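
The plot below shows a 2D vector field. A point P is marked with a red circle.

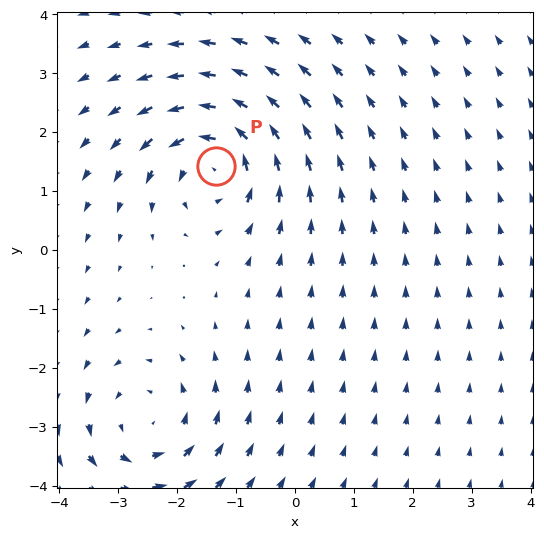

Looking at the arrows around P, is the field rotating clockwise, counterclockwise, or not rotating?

counterclockwise

Near P at (-1.3, 1.4) the arrows circulate counterclockwise. The curl (z-component) there is about +5; positive curl means counterclockwise rotation.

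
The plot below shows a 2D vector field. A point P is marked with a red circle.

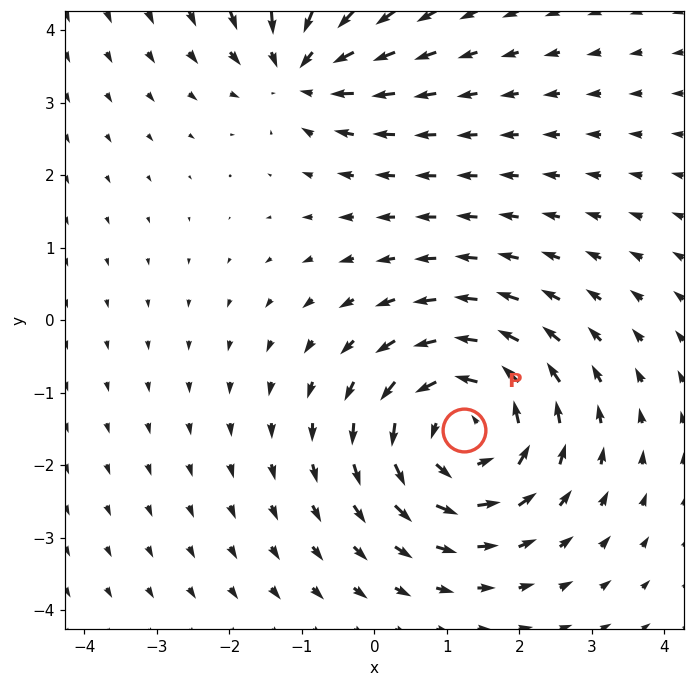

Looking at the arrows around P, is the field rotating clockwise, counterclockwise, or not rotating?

Near P at (1.2, -1.5) the arrows circulate counterclockwise. The curl (z-component) there is about +4; positive curl means counterclockwise rotation.

counterclockwise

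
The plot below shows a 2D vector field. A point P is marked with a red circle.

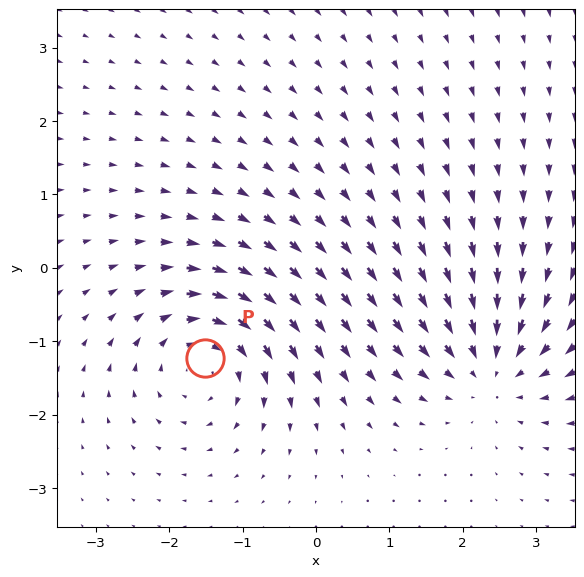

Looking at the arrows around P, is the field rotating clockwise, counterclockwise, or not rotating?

clockwise

Near P at (-1.5, -1.2) the arrows circulate clockwise. The curl (z-component) there is about -6; negative curl means clockwise rotation.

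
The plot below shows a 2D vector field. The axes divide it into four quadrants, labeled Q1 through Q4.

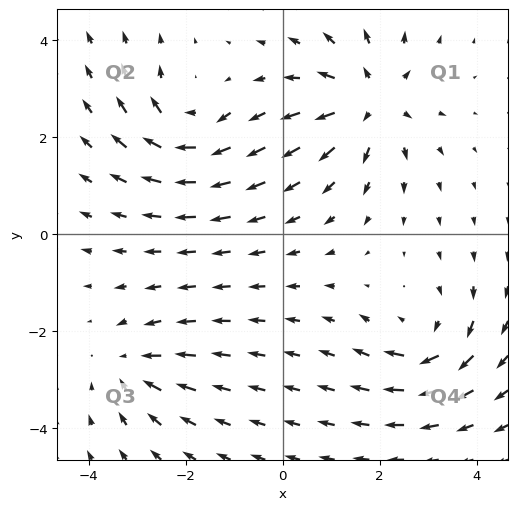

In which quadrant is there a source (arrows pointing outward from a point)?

Q1

The source sits at approximately (1.8, 2.7), which lies in quadrant Q1. The divergence there is about +5, positive as expected for a source.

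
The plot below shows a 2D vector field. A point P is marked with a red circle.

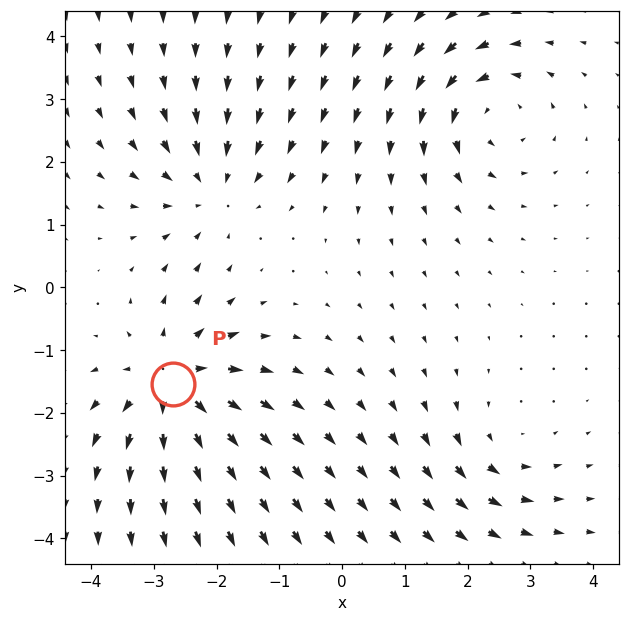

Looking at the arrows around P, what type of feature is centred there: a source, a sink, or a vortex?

At P (-2.7, -1.5) the arrows spread outward. Divergence about +6, curl ≈0 — positive divergence with near-zero curl is a source.

source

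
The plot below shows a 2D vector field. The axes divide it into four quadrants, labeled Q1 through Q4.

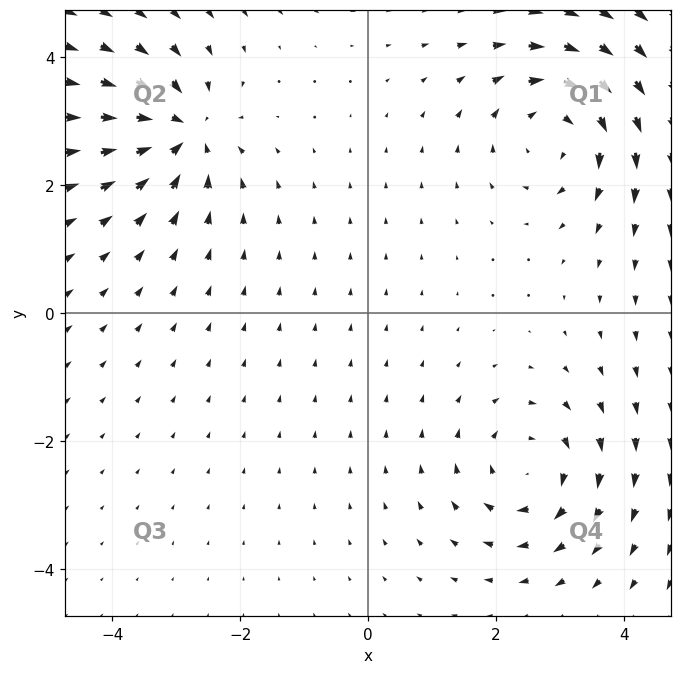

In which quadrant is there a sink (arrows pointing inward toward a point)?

The sink sits at approximately (-2.9, 2.8), which lies in quadrant Q2. The divergence there is about -4, negative as expected for a sink.

Q2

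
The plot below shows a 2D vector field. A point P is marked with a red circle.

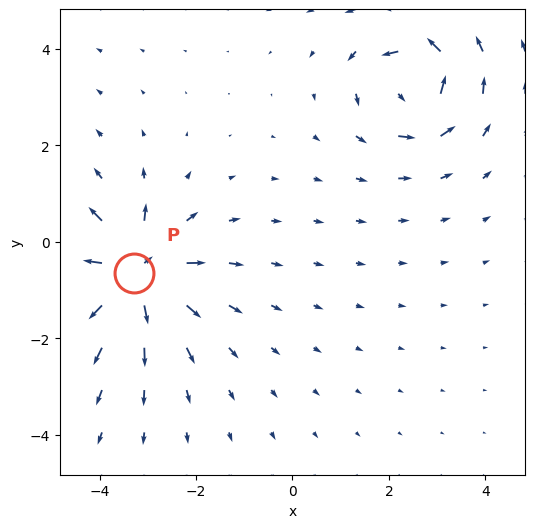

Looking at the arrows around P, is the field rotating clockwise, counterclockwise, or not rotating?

Near P at (-3.3, -0.6) the arrows show no circulation. The curl there is ≈0.

not rotating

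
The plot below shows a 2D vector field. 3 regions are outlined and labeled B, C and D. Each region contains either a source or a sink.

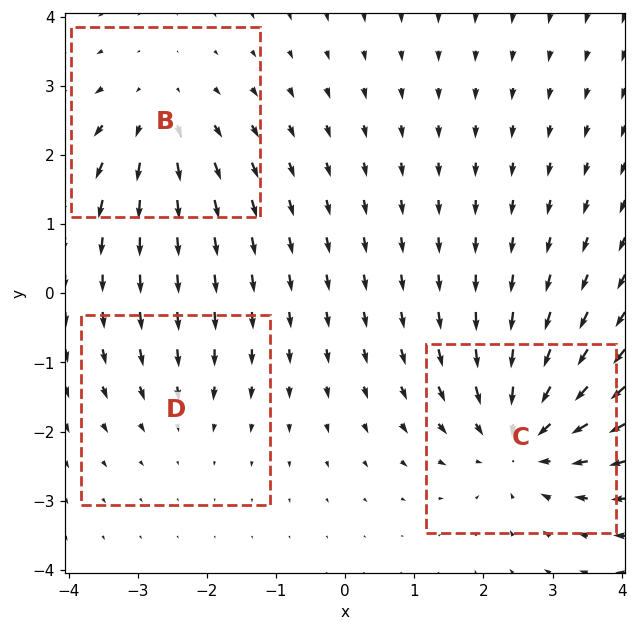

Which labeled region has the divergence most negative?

Divergence at each region's feature centre — B: about +3, C: about -4, D: about -2. Region C is most negative.

C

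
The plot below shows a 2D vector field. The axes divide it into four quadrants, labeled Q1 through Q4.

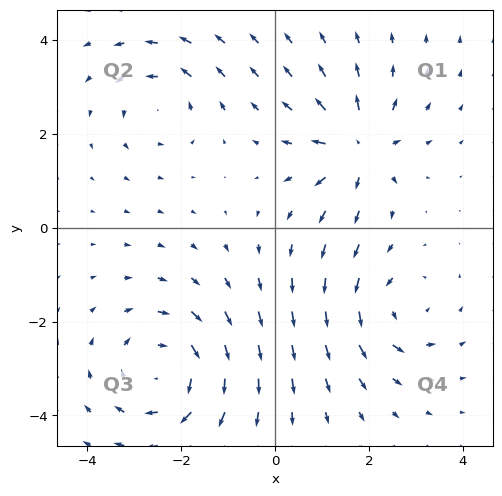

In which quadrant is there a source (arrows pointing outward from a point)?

Q1

The source sits at approximately (1.8, 1.7), which lies in quadrant Q1. The divergence there is about +5, positive as expected for a source.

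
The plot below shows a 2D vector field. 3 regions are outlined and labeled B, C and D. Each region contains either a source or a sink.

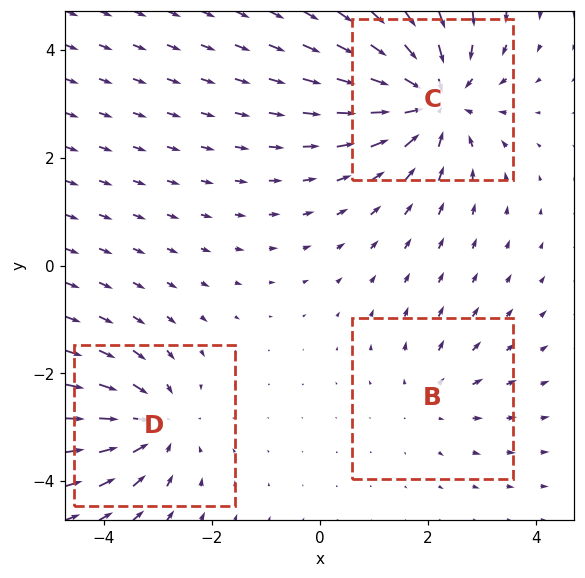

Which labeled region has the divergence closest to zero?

B

Divergence at each region's feature centre — B: about +2, C: about -5, D: about -3. Region B is closest to zero.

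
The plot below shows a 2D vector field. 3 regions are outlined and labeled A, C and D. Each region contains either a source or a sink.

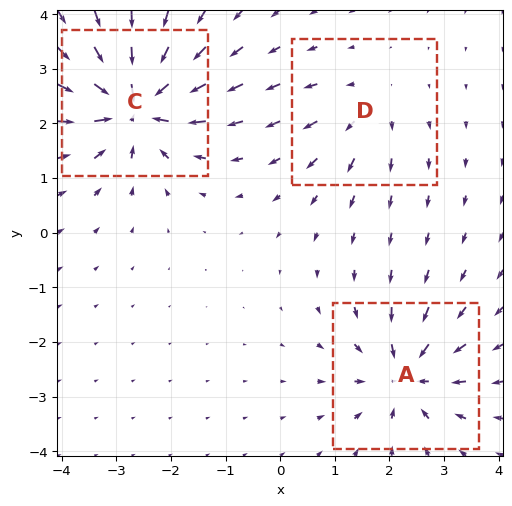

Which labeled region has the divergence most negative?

Divergence at each region's feature centre — A: about -4, C: about -6, D: about +2. Region C is most negative.

C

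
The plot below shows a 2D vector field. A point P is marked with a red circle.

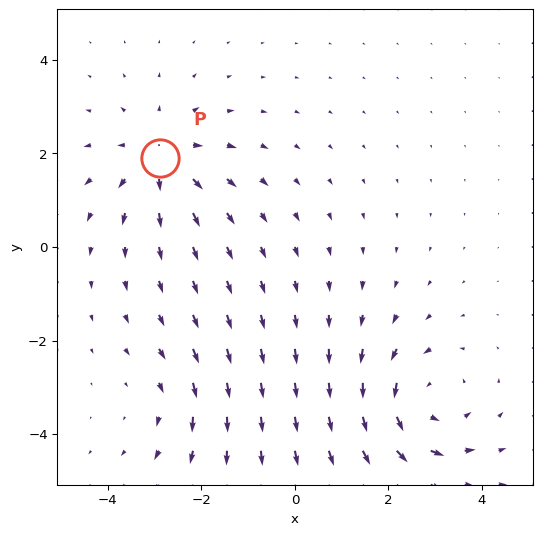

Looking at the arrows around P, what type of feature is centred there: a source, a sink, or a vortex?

At P (-2.9, 1.9) the arrows spread outward. Divergence about +4, curl ≈0 — positive divergence with near-zero curl is a source.

source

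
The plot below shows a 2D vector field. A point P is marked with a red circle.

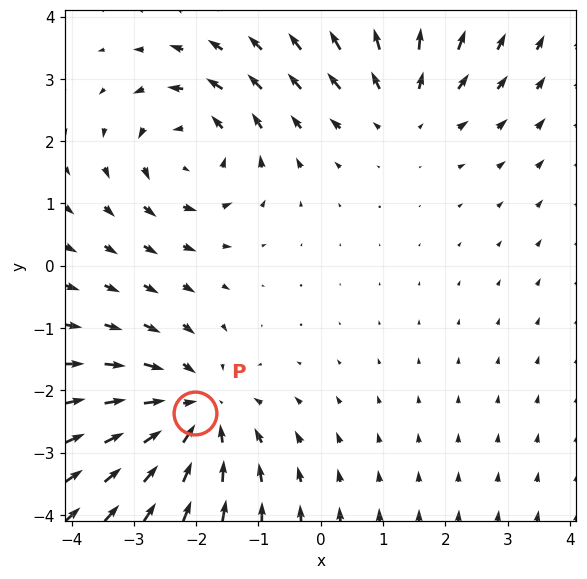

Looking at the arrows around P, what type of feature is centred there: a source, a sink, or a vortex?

sink

At P (-2.0, -2.4) the arrows converge inward. Divergence about -3, curl ≈0 — negative divergence with near-zero curl is a sink.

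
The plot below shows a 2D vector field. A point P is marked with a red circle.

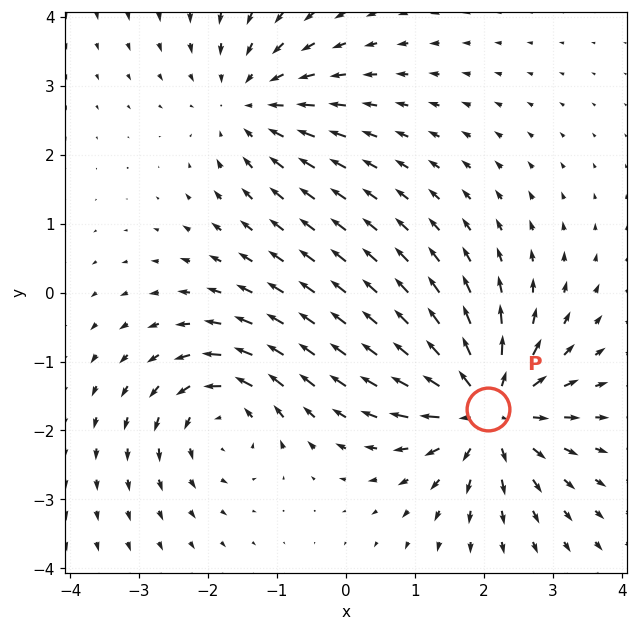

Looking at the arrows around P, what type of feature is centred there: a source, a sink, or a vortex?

At P (2.1, -1.7) the arrows spread outward. Divergence about +5, curl ≈0 — positive divergence with near-zero curl is a source.

source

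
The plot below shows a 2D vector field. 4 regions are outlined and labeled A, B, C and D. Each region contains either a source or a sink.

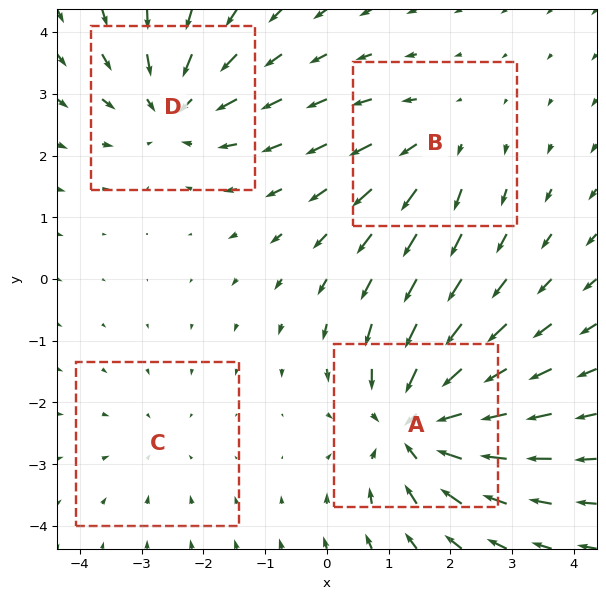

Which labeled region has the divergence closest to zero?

C

Divergence at each region's feature centre — A: about -7, B: about +3, C: about -2, D: about -5. Region C is closest to zero.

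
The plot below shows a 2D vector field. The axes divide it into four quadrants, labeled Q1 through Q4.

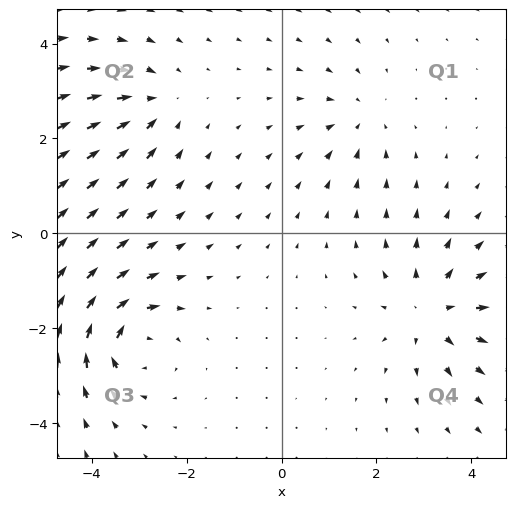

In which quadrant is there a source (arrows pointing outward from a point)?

Q4

The source sits at approximately (3.2, -1.6), which lies in quadrant Q4. The divergence there is about +5, positive as expected for a source.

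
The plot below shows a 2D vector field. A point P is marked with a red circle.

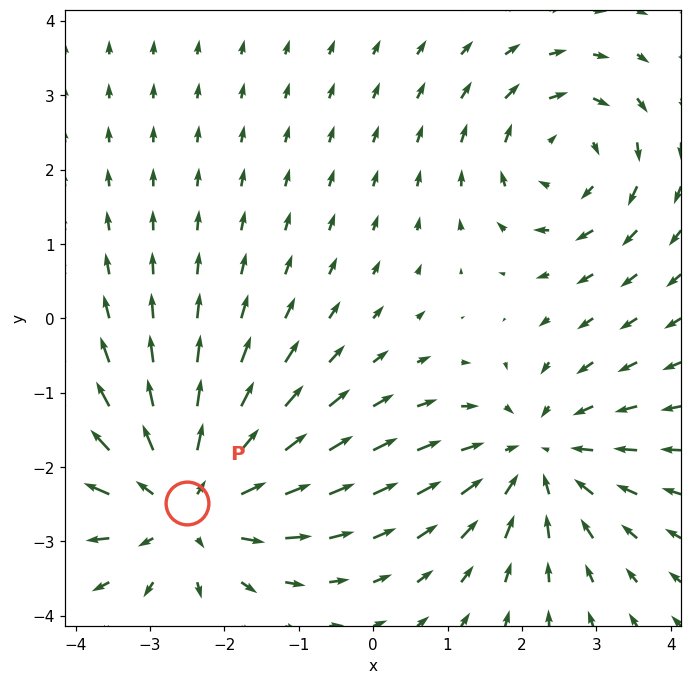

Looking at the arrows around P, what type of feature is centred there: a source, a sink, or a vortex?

source

At P (-2.5, -2.5) the arrows spread outward. Divergence about +4, curl ≈0 — positive divergence with near-zero curl is a source.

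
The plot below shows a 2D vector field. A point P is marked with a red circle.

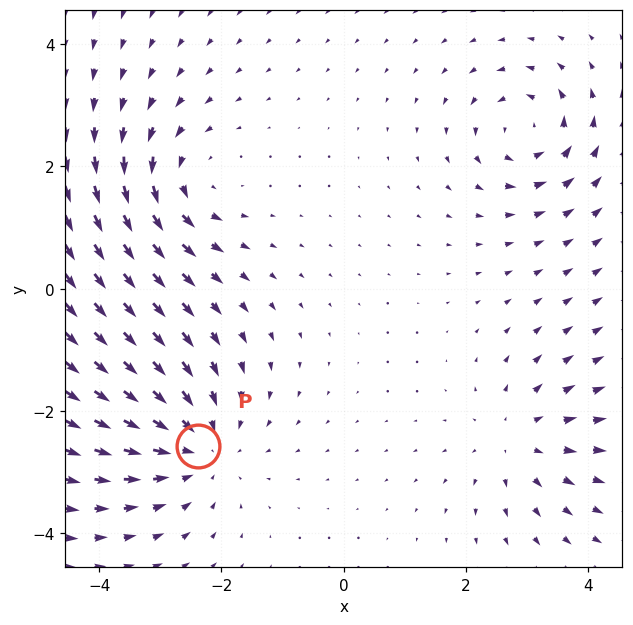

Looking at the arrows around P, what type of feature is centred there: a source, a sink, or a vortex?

sink

At P (-2.4, -2.6) the arrows converge inward. Divergence about -4, curl ≈0 — negative divergence with near-zero curl is a sink.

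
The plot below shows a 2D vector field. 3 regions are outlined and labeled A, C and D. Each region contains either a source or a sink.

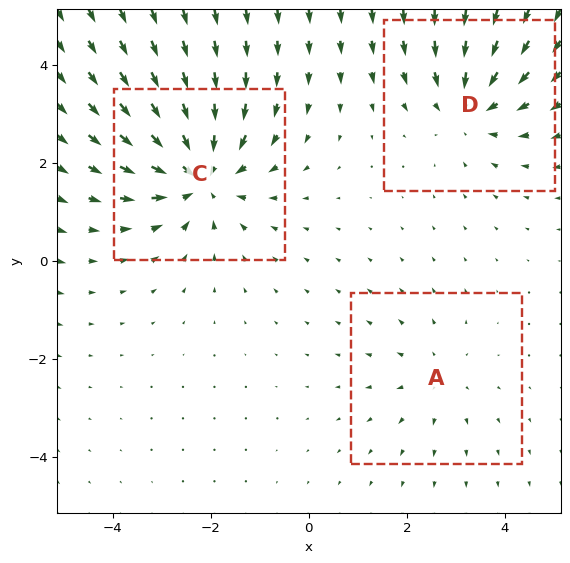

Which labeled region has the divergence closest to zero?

Divergence at each region's feature centre — A: about +2, C: about -5, D: about -3. Region A is closest to zero.

A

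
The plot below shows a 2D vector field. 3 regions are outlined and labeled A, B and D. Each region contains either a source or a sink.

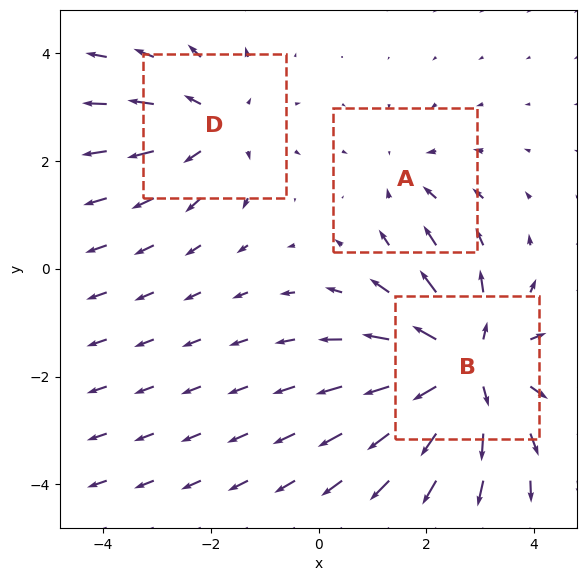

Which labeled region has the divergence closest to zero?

A

Divergence at each region's feature centre — A: about -2, B: about +5, D: about +3. Region A is closest to zero.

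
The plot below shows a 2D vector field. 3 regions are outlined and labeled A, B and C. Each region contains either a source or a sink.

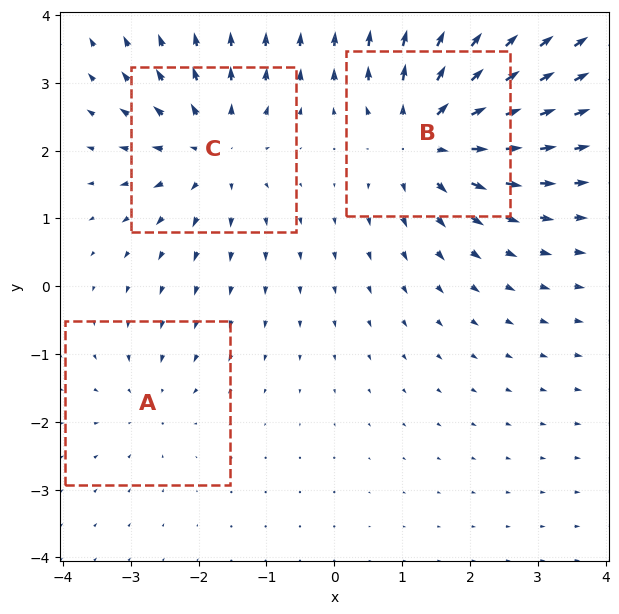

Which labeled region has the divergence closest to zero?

Divergence at each region's feature centre — A: about -2, B: about +5, C: about +4. Region A is closest to zero.

A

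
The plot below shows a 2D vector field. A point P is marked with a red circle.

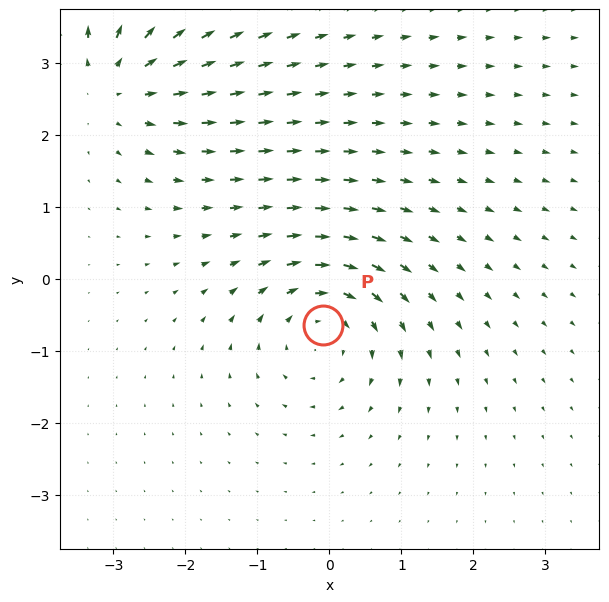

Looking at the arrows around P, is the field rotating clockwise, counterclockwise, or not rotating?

Near P at (-0.1, -0.6) the arrows circulate clockwise. The curl (z-component) there is about -4; negative curl means clockwise rotation.

clockwise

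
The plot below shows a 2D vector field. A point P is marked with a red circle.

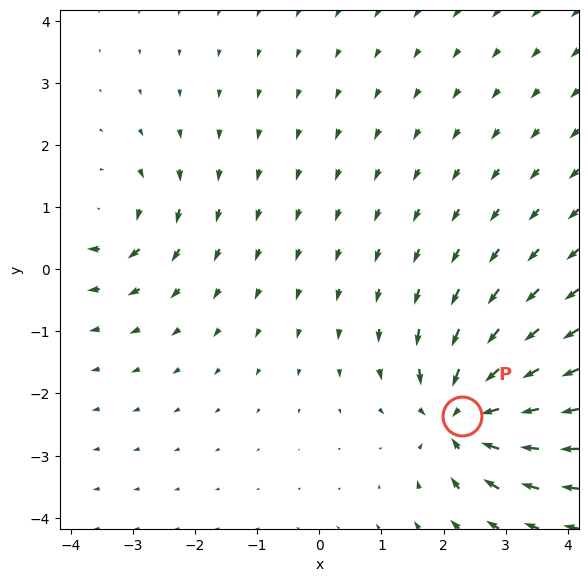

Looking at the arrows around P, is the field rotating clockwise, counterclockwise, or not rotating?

Near P at (2.3, -2.4) the arrows show no circulation. The curl there is ≈0.

not rotating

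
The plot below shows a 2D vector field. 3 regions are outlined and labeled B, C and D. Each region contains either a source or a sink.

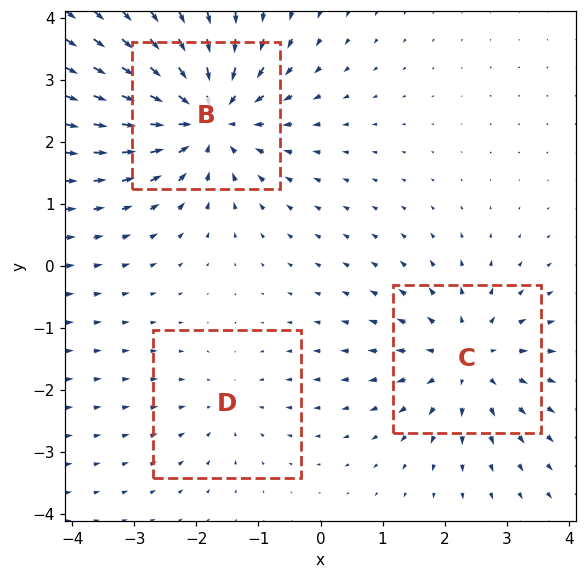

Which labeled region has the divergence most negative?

B

Divergence at each region's feature centre — B: about -5, C: about +3, D: about -2. Region B is most negative.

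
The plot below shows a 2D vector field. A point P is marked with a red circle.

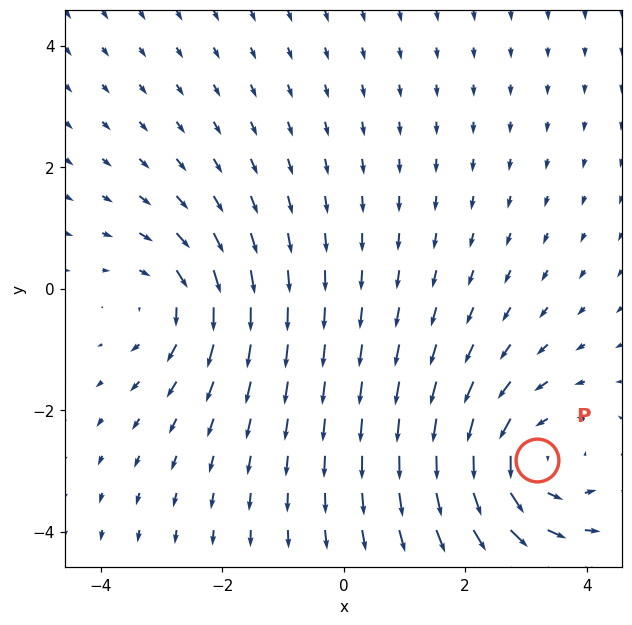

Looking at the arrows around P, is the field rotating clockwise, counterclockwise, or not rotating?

Near P at (3.2, -2.8) the arrows circulate counterclockwise. The curl (z-component) there is about +3; positive curl means counterclockwise rotation.

counterclockwise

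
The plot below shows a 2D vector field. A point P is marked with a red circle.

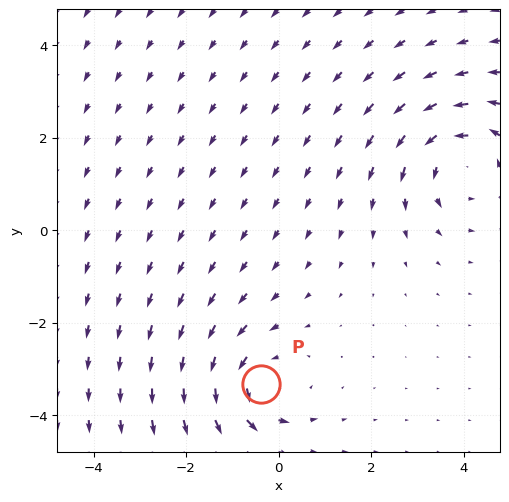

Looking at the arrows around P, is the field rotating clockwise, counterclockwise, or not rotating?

Near P at (-0.4, -3.3) the arrows circulate counterclockwise. The curl (z-component) there is about +2; positive curl means counterclockwise rotation.

counterclockwise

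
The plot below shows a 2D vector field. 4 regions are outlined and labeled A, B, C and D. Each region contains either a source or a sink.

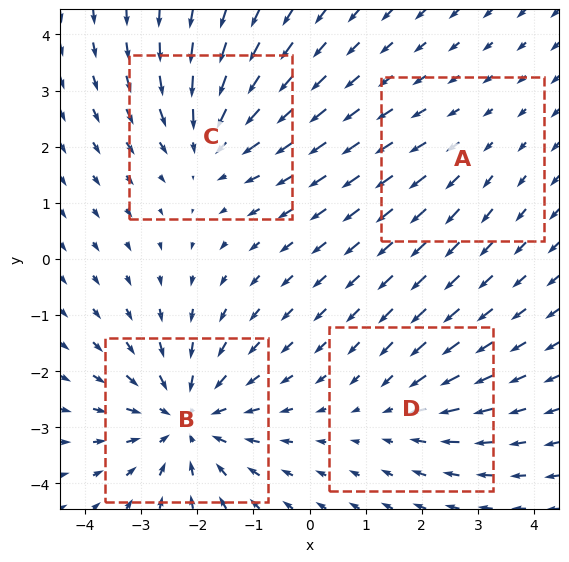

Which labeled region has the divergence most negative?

B

Divergence at each region's feature centre — A: about +2, B: about -6, C: about -4, D: about -3. Region B is most negative.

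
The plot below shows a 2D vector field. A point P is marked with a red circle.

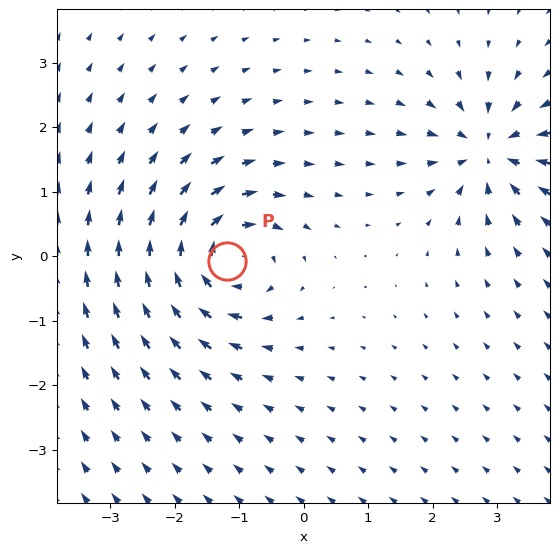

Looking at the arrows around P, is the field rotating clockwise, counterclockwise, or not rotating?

Near P at (-1.2, -0.1) the arrows circulate clockwise. The curl (z-component) there is about -7; negative curl means clockwise rotation.

clockwise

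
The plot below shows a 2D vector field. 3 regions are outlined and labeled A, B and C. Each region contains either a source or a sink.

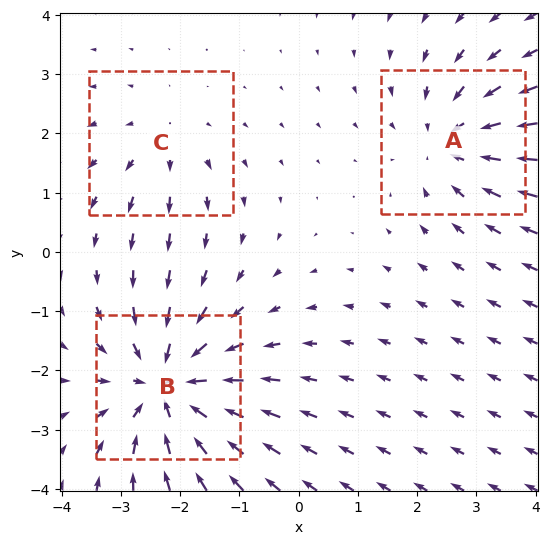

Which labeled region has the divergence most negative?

B

Divergence at each region's feature centre — A: about -3, B: about -5, C: about +2. Region B is most negative.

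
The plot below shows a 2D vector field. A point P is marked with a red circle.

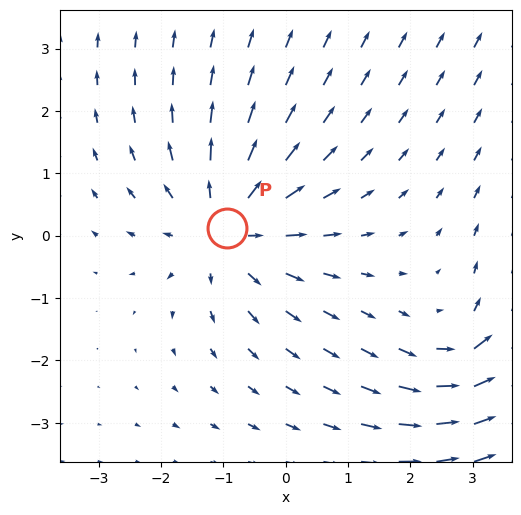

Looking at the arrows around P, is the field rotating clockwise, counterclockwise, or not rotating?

Near P at (-0.9, 0.1) the arrows show no circulation. The curl there is ≈0.

not rotating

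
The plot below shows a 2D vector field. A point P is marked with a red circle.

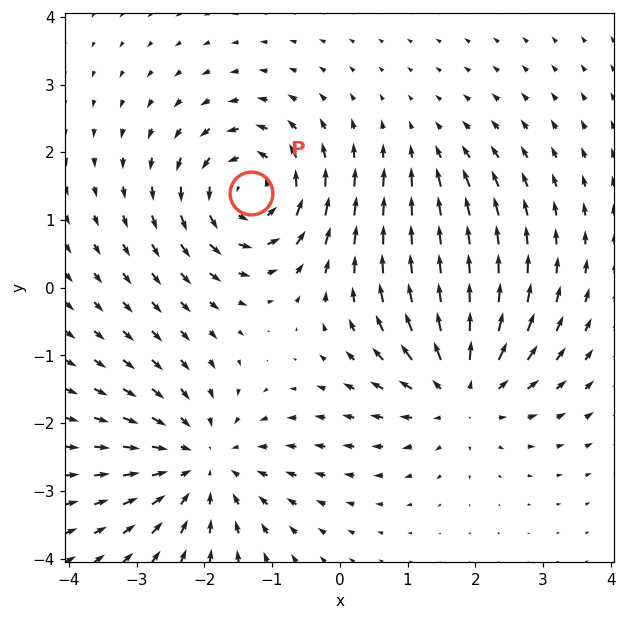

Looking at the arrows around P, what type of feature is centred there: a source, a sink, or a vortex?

At P (-1.3, 1.4) the arrows circulate counterclockwise. Divergence ≈0, curl about +6 — near-zero divergence with nonzero curl is a vortex.

vortex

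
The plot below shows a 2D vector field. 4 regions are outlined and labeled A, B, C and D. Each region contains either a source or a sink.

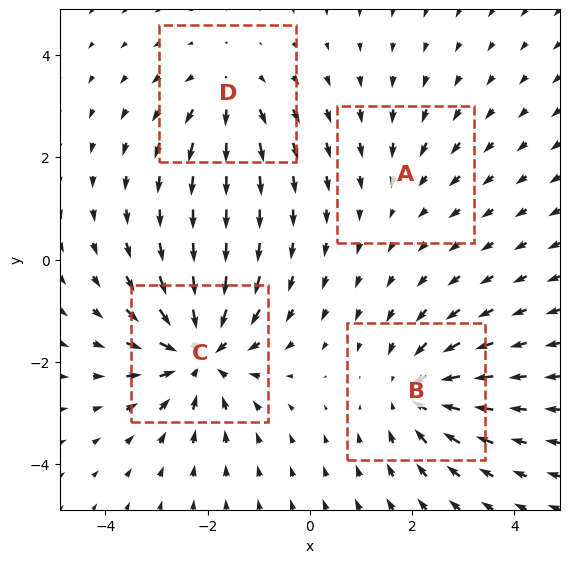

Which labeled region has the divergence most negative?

Divergence at each region's feature centre — A: about -2, B: about -5, C: about -6, D: about +3. Region C is most negative.

C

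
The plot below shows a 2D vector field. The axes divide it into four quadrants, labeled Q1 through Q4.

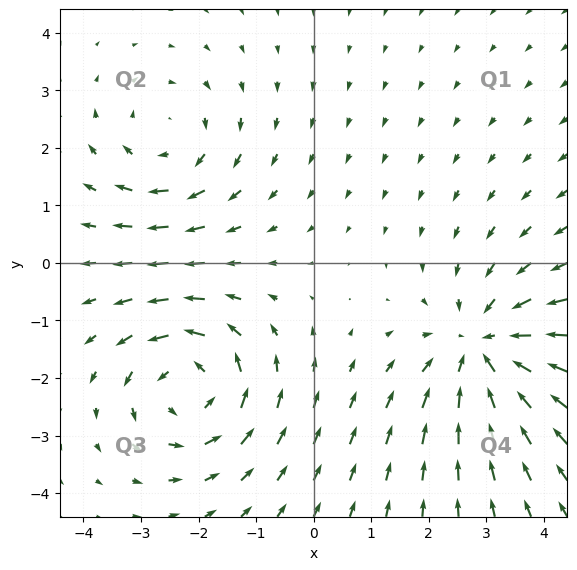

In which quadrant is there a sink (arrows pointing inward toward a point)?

Q4

The sink sits at approximately (3.0, -1.5), which lies in quadrant Q4. The divergence there is about -4, negative as expected for a sink.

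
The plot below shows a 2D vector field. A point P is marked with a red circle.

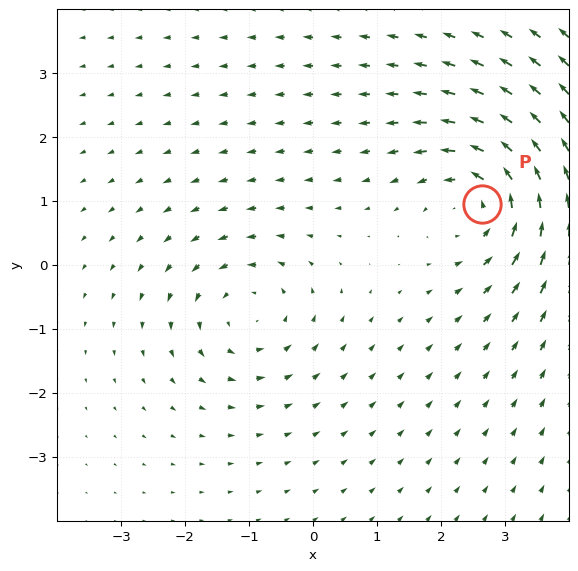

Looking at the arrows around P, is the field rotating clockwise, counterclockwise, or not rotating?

Near P at (2.6, 1.0) the arrows circulate counterclockwise. The curl (z-component) there is about +4; positive curl means counterclockwise rotation.

counterclockwise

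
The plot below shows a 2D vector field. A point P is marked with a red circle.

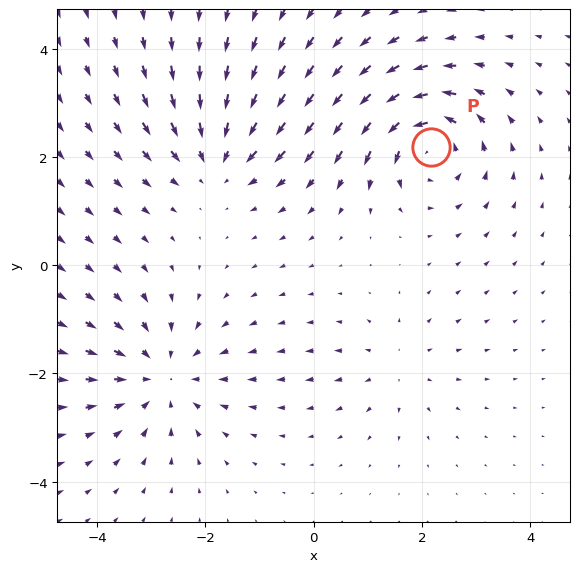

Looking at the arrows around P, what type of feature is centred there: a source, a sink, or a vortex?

At P (2.2, 2.2) the arrows circulate counterclockwise. Divergence ≈0, curl about +6 — near-zero divergence with nonzero curl is a vortex.

vortex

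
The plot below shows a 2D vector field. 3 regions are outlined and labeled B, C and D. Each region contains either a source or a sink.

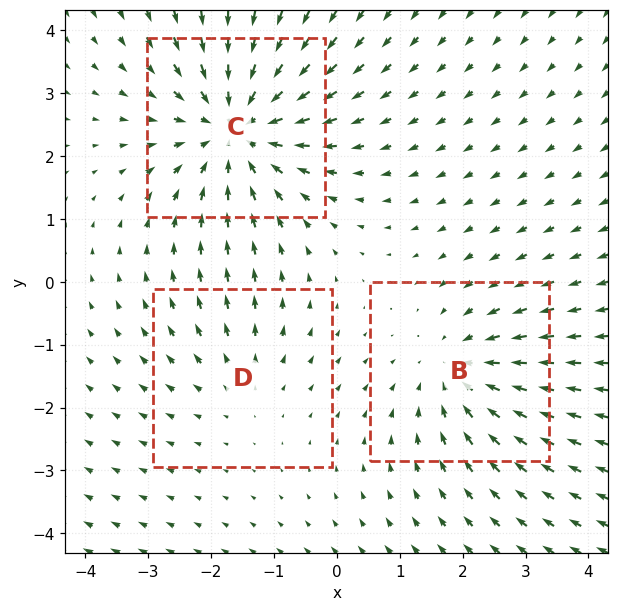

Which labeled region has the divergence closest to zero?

Divergence at each region's feature centre — B: about -3, C: about -4, D: about +2. Region D is closest to zero.

D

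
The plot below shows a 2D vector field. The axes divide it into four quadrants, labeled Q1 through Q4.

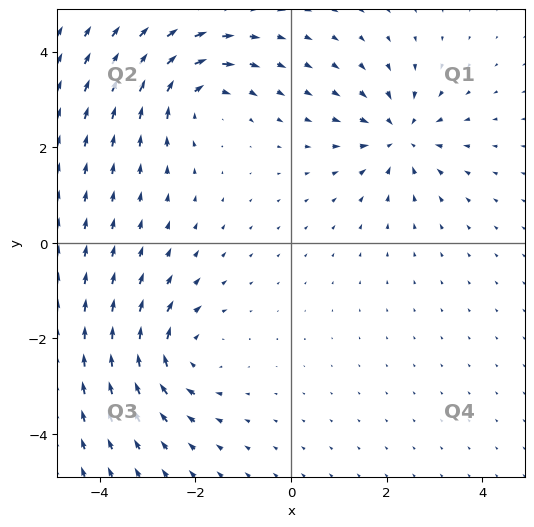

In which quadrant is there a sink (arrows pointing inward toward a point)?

The sink sits at approximately (2.3, 2.2), which lies in quadrant Q1. The divergence there is about -5, negative as expected for a sink.

Q1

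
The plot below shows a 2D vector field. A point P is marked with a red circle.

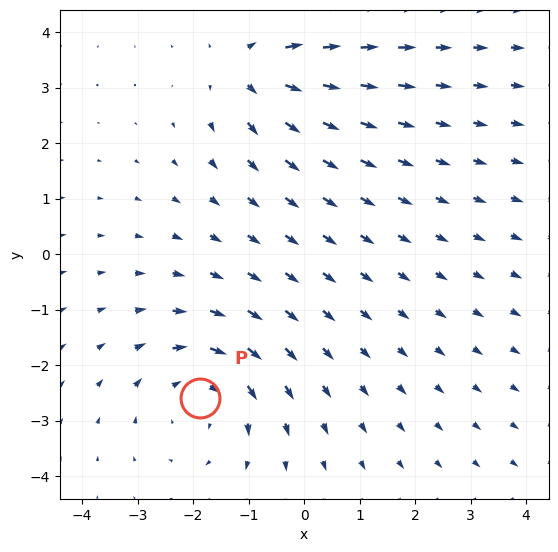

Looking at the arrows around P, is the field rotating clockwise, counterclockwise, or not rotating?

Near P at (-1.9, -2.6) the arrows circulate clockwise. The curl (z-component) there is about -4; negative curl means clockwise rotation.

clockwise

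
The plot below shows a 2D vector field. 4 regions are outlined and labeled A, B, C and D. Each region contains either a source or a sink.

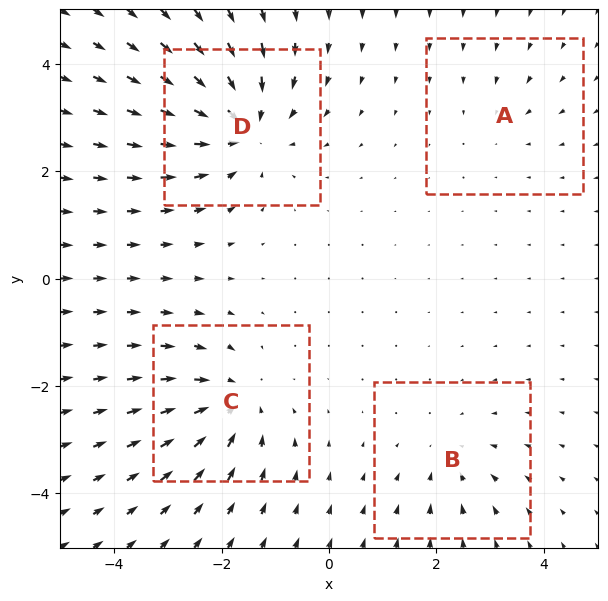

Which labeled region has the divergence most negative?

Divergence at each region's feature centre — A: about -2, B: about -3, C: about -5, D: about -7. Region D is most negative.

D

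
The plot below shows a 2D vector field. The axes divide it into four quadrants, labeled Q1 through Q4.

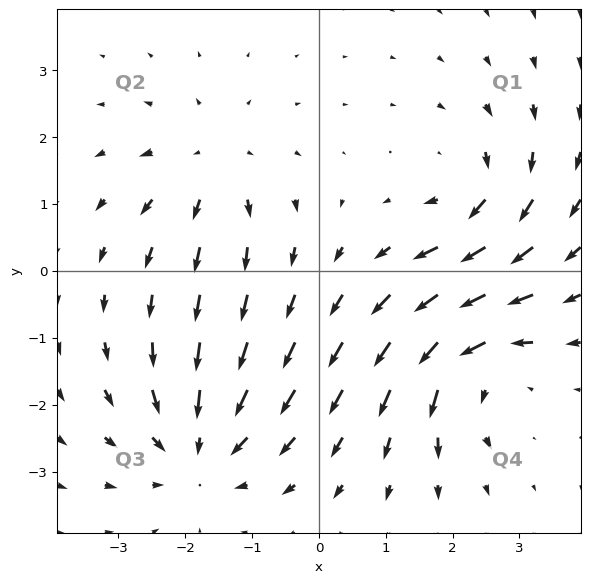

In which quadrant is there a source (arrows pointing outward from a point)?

The source sits at approximately (-1.6, 1.6), which lies in quadrant Q2. The divergence there is about +3, positive as expected for a source.

Q2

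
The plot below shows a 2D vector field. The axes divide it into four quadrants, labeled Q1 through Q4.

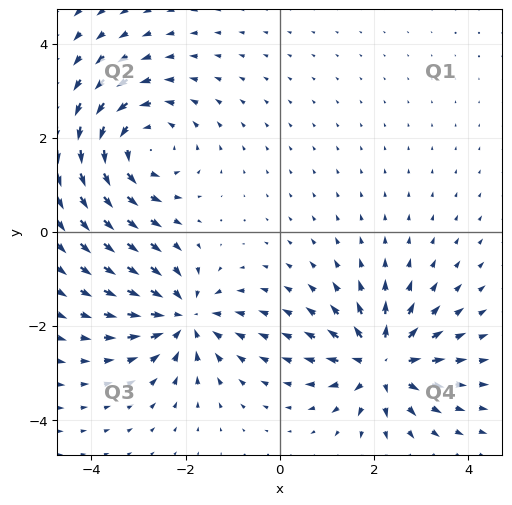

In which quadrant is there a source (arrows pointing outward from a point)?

The source sits at approximately (2.2, -2.8), which lies in quadrant Q4. The divergence there is about +6, positive as expected for a source.

Q4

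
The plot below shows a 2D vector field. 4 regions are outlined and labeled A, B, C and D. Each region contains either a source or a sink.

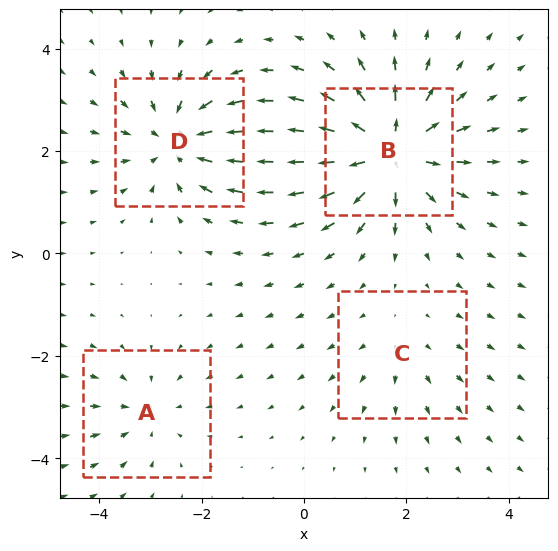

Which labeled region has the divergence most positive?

B

Divergence at each region's feature centre — A: about -3, B: about +7, C: about +2, D: about -5. Region B is most positive.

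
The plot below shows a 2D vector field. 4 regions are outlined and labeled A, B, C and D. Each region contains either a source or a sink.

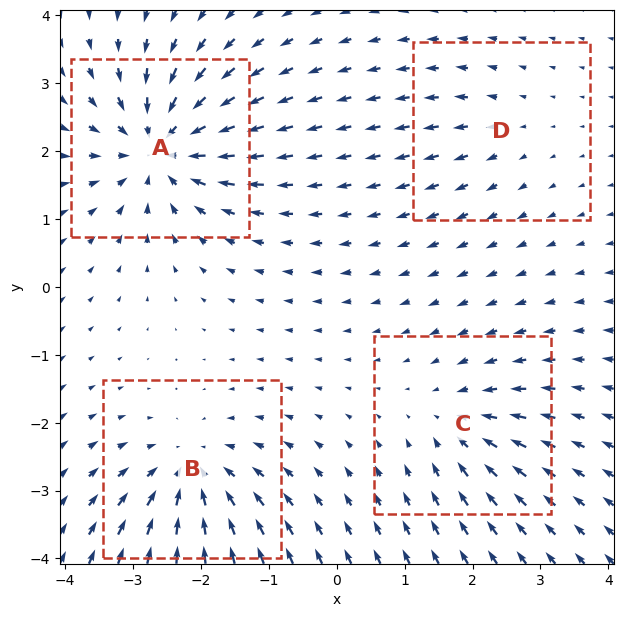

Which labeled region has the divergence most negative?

Divergence at each region's feature centre — A: about -8, B: about -6, C: about -4, D: about +2. Region A is most negative.

A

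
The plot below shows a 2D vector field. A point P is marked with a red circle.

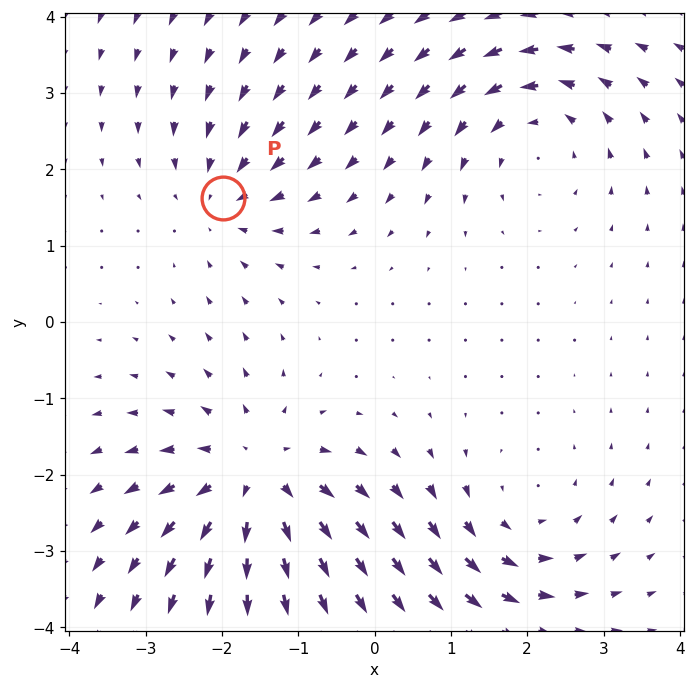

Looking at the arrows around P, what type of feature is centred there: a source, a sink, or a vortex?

sink

At P (-2.0, 1.6) the arrows converge inward. Divergence about -3, curl ≈0 — negative divergence with near-zero curl is a sink.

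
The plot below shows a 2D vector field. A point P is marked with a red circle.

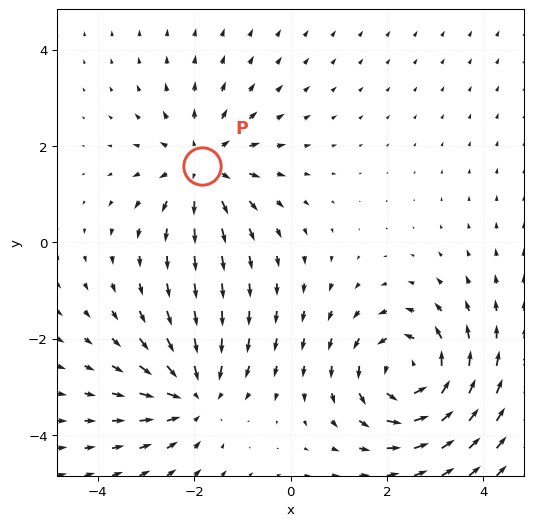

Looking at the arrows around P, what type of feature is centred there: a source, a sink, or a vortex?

source

At P (-1.8, 1.6) the arrows spread outward. Divergence about +3, curl ≈0 — positive divergence with near-zero curl is a source.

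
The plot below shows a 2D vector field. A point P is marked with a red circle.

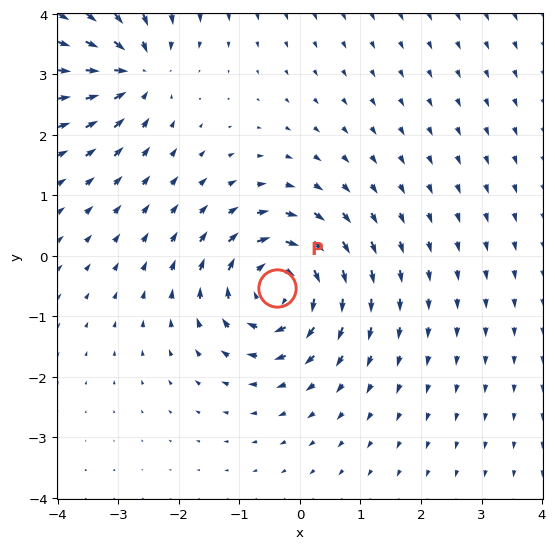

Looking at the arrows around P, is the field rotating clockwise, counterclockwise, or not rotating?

Near P at (-0.4, -0.5) the arrows circulate clockwise. The curl (z-component) there is about -6; negative curl means clockwise rotation.

clockwise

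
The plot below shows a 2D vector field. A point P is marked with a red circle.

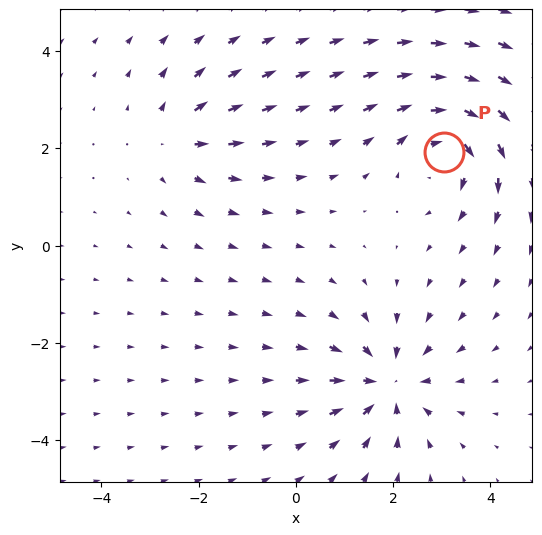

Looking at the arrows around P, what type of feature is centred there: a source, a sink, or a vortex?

At P (3.0, 1.9) the arrows circulate clockwise. Divergence ≈0, curl about -5 — near-zero divergence with nonzero curl is a vortex.

vortex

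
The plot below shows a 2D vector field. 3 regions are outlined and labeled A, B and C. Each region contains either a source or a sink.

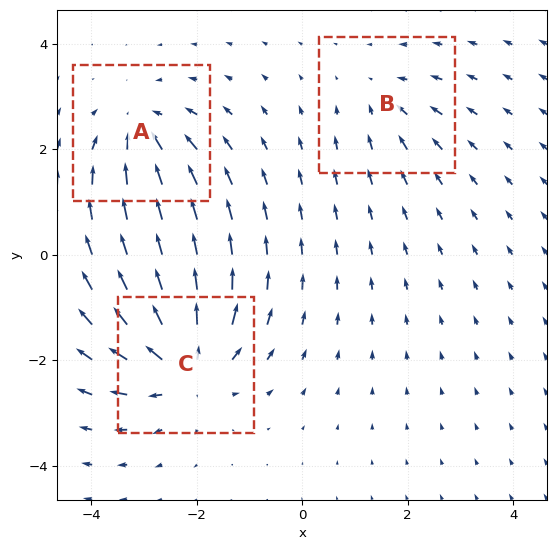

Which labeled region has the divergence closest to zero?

B

Divergence at each region's feature centre — A: about -4, B: about -2, C: about +5. Region B is closest to zero.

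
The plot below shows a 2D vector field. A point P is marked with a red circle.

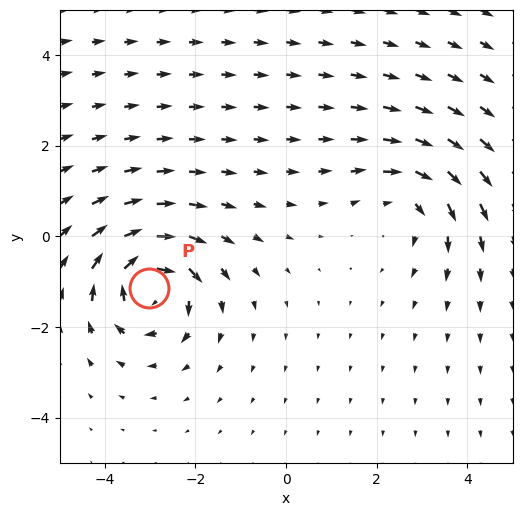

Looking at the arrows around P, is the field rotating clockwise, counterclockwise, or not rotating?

clockwise

Near P at (-3.0, -1.1) the arrows circulate clockwise. The curl (z-component) there is about -6; negative curl means clockwise rotation.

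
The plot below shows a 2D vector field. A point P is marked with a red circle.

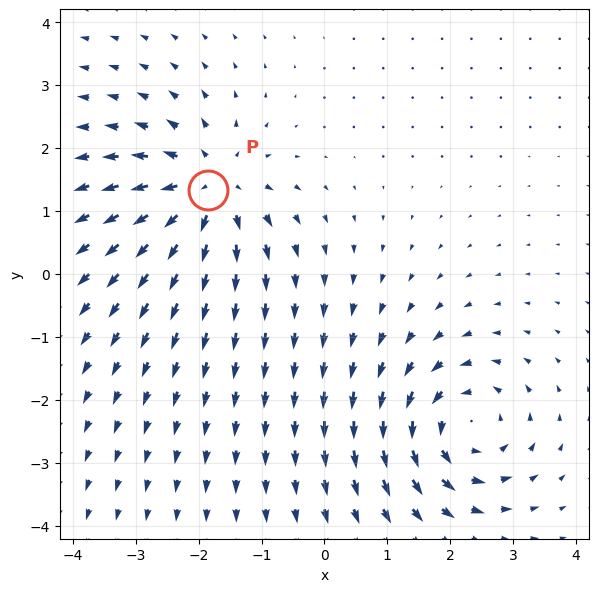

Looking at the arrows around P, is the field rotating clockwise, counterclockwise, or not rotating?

not rotating

Near P at (-1.8, 1.3) the arrows show no circulation. The curl there is ≈0.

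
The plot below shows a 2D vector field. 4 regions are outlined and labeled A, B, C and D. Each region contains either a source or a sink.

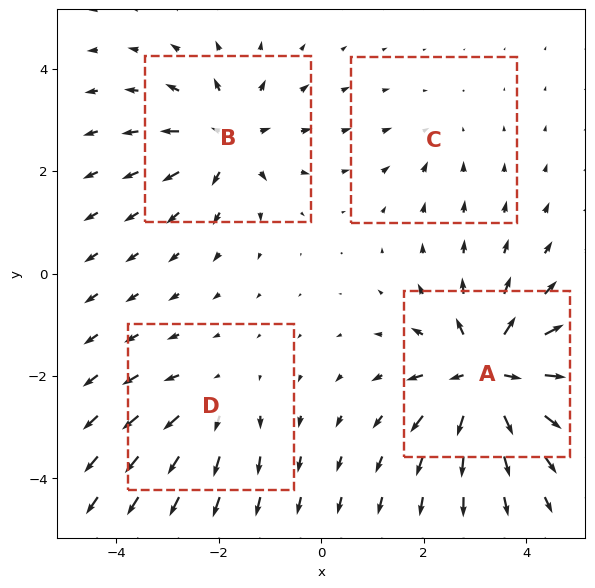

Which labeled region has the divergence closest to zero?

Divergence at each region's feature centre — A: about +8, B: about +5, C: about -2, D: about +4. Region C is closest to zero.

C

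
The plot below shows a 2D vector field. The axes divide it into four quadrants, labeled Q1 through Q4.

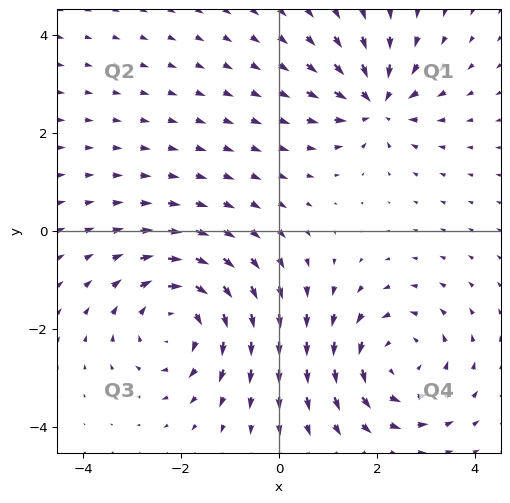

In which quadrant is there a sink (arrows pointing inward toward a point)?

The sink sits at approximately (2.0, 2.6), which lies in quadrant Q1. The divergence there is about -5, negative as expected for a sink.

Q1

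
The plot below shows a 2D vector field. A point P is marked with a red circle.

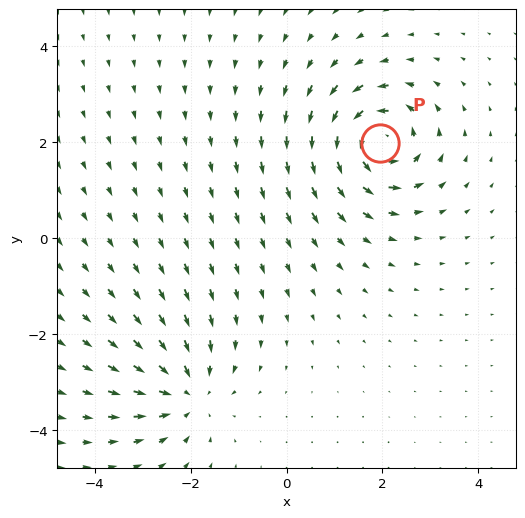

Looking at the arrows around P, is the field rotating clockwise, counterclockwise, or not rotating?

counterclockwise

Near P at (2.0, 2.0) the arrows circulate counterclockwise. The curl (z-component) there is about +6; positive curl means counterclockwise rotation.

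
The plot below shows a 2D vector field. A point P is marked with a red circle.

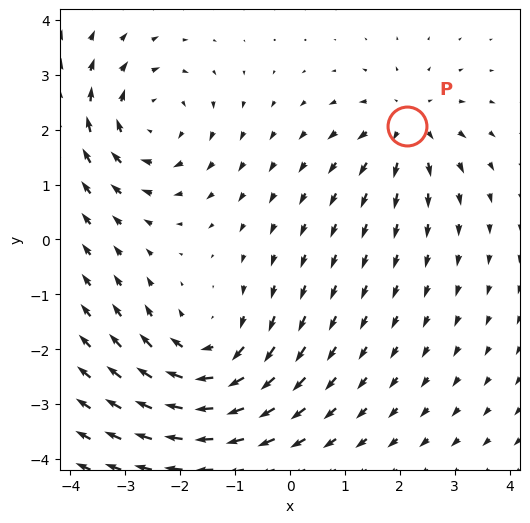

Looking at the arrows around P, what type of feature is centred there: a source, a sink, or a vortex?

At P (2.1, 2.1) the arrows spread outward. Divergence about +4, curl ≈0 — positive divergence with near-zero curl is a source.

source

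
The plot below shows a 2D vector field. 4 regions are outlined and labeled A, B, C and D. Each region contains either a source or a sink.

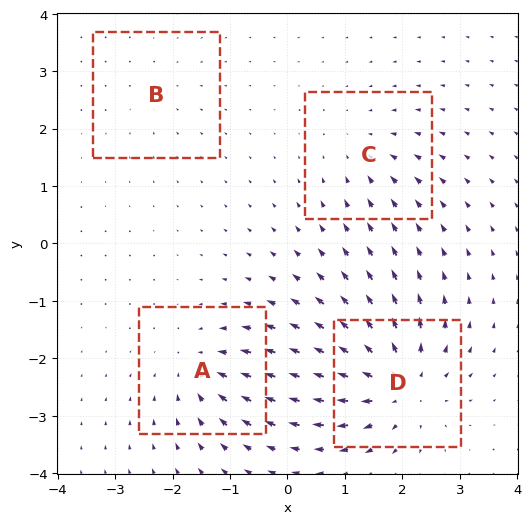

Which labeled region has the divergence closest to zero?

B

Divergence at each region's feature centre — A: about -5, B: about -2, C: about -4, D: about +8. Region B is closest to zero.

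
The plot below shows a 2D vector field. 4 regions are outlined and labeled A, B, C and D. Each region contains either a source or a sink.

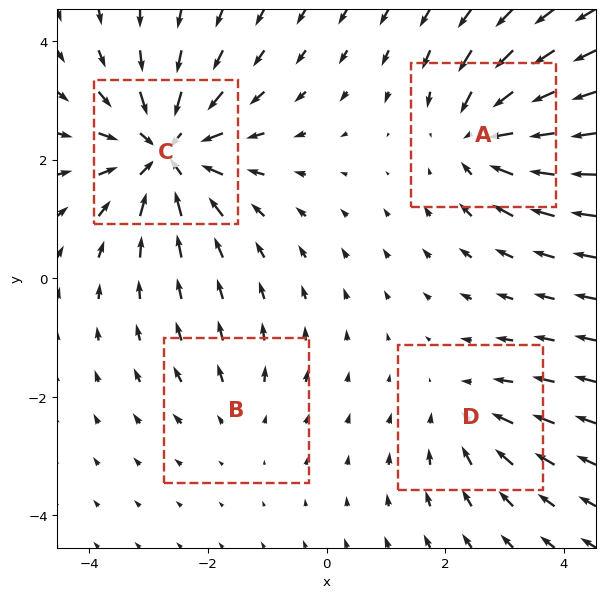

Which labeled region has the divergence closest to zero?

Divergence at each region's feature centre — A: about -5, B: about +2, C: about -7, D: about -3. Region B is closest to zero.

B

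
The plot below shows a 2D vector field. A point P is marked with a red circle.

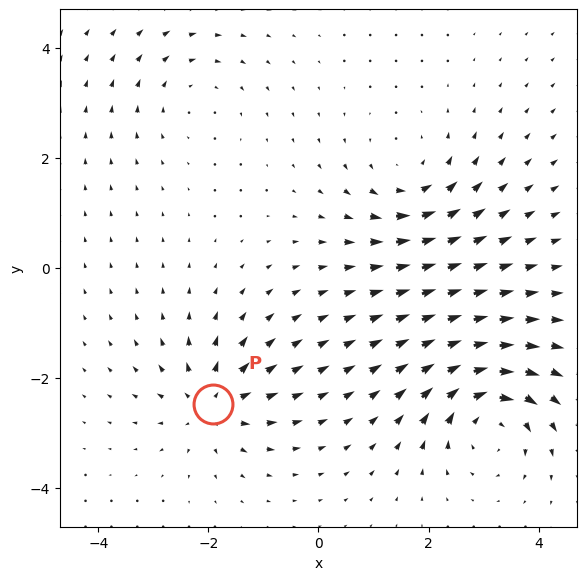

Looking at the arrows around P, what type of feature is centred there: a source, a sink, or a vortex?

source

At P (-1.9, -2.5) the arrows spread outward. Divergence about +5, curl ≈0 — positive divergence with near-zero curl is a source.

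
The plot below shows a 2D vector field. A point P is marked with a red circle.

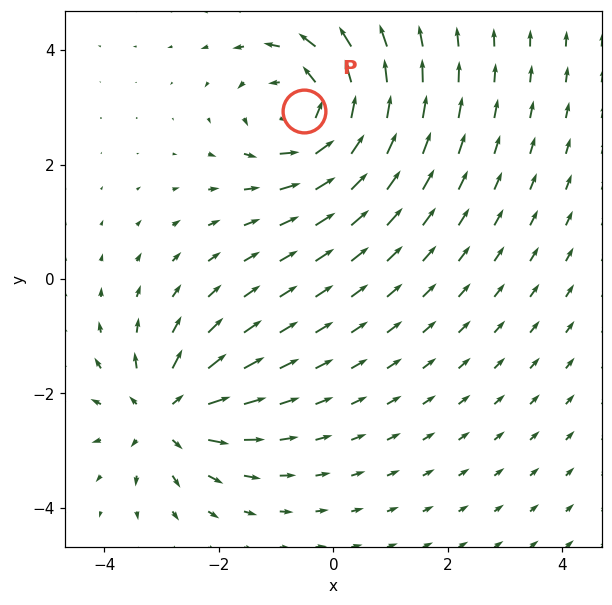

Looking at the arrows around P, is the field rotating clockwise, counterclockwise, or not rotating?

Near P at (-0.5, 2.9) the arrows circulate counterclockwise. The curl (z-component) there is about +4; positive curl means counterclockwise rotation.

counterclockwise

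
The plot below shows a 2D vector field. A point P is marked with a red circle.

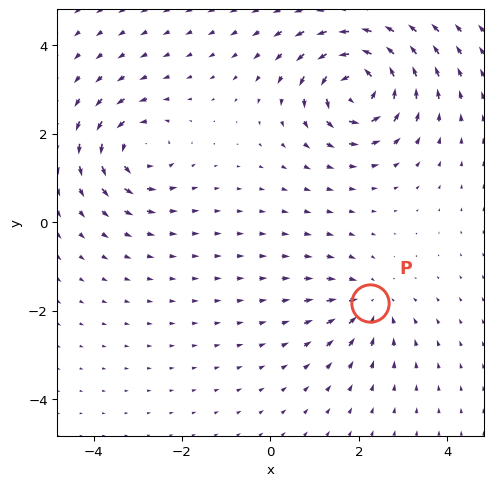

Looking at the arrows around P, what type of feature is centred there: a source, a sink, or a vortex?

sink

At P (2.2, -1.8) the arrows converge inward. Divergence about -3, curl ≈0 — negative divergence with near-zero curl is a sink.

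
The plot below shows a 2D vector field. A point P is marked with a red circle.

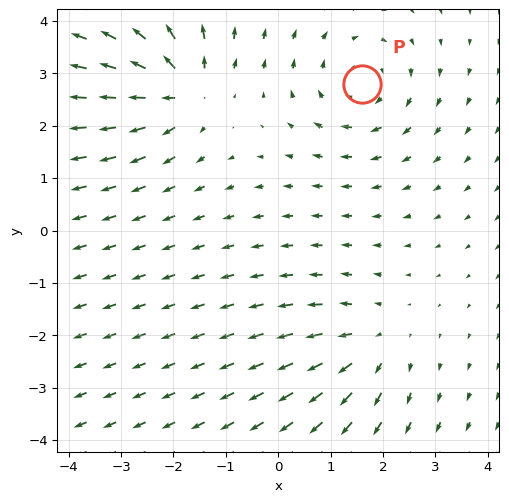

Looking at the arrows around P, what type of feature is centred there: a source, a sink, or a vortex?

vortex

At P (1.6, 2.8) the arrows circulate clockwise. Divergence ≈0, curl about -3 — near-zero divergence with nonzero curl is a vortex.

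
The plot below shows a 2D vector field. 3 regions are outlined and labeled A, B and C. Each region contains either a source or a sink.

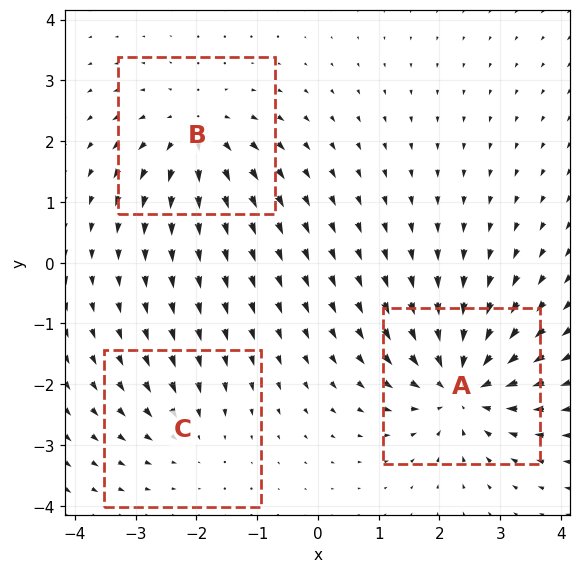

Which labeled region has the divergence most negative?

Divergence at each region's feature centre — A: about -5, B: about +4, C: about -2. Region A is most negative.

A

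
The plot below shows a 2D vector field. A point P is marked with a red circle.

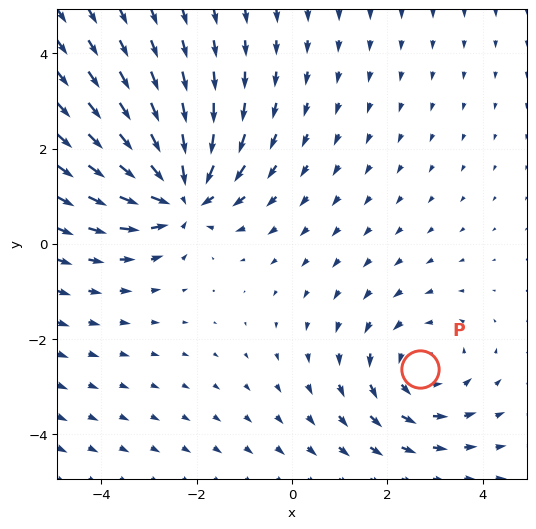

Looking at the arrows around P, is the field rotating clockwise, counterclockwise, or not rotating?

counterclockwise

Near P at (2.7, -2.6) the arrows circulate counterclockwise. The curl (z-component) there is about +2; positive curl means counterclockwise rotation.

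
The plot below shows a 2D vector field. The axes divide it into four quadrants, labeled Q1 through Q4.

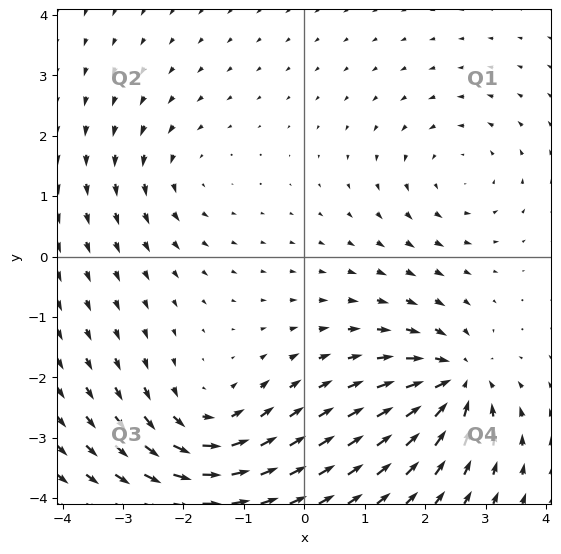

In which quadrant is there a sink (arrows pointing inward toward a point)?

The sink sits at approximately (2.5, -2.1), which lies in quadrant Q4. The divergence there is about -6, negative as expected for a sink.

Q4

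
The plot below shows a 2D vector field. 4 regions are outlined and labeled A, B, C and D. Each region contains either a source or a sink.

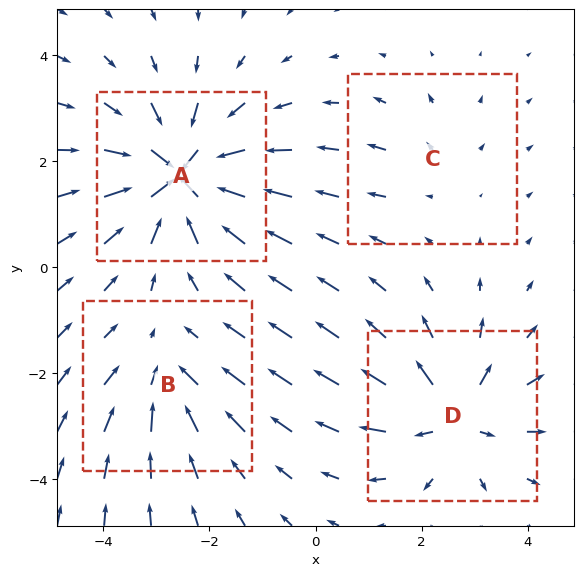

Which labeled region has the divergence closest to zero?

Divergence at each region's feature centre — A: about -8, B: about -4, C: about +2, D: about +6. Region C is closest to zero.

C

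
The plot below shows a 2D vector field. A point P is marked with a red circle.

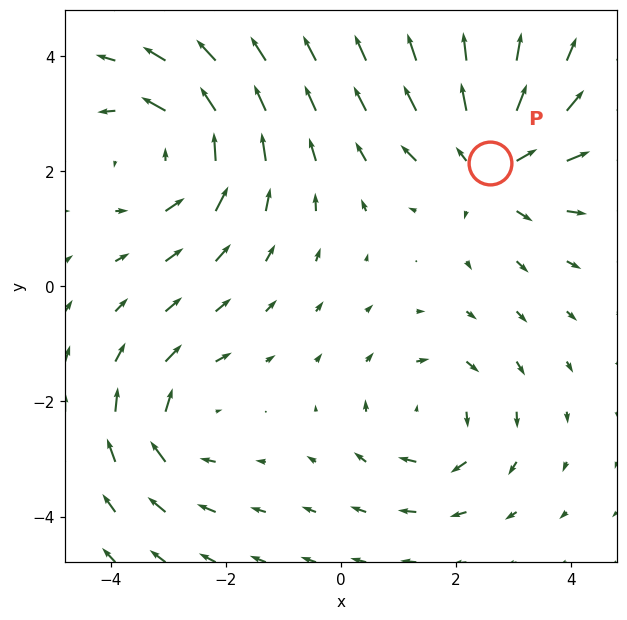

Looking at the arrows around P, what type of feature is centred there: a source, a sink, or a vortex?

At P (2.6, 2.1) the arrows spread outward. Divergence about +5, curl ≈0 — positive divergence with near-zero curl is a source.

source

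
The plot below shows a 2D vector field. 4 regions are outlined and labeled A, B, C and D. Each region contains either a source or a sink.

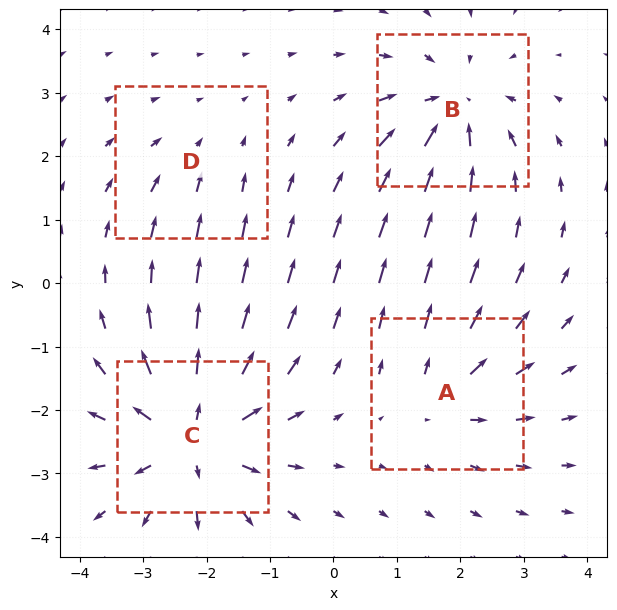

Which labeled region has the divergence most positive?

C

Divergence at each region's feature centre — A: about +3, B: about -5, C: about +7, D: about -2. Region C is most positive.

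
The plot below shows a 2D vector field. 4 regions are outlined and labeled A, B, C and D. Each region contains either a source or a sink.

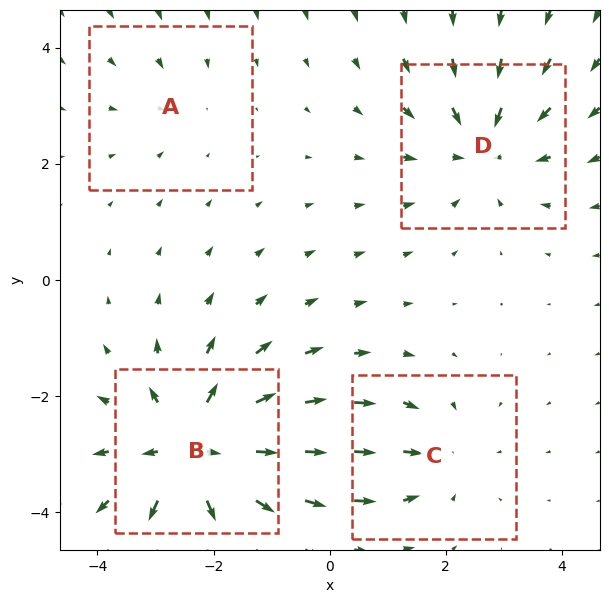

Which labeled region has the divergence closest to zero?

A

Divergence at each region's feature centre — A: about -2, B: about +7, C: about -3, D: about -5. Region A is closest to zero.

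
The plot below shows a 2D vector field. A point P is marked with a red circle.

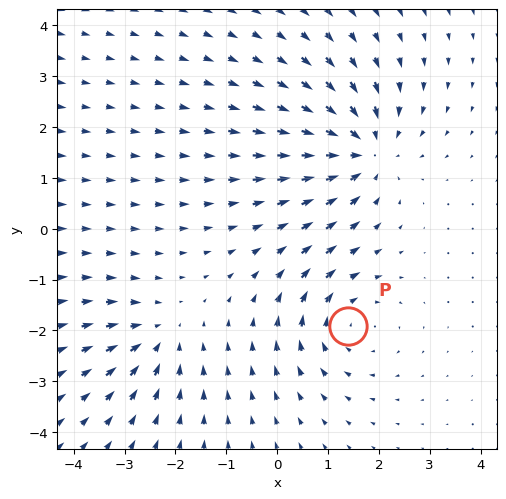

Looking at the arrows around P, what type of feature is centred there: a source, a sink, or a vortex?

At P (1.4, -1.9) the arrows circulate clockwise. Divergence ≈0, curl about -4 — near-zero divergence with nonzero curl is a vortex.

vortex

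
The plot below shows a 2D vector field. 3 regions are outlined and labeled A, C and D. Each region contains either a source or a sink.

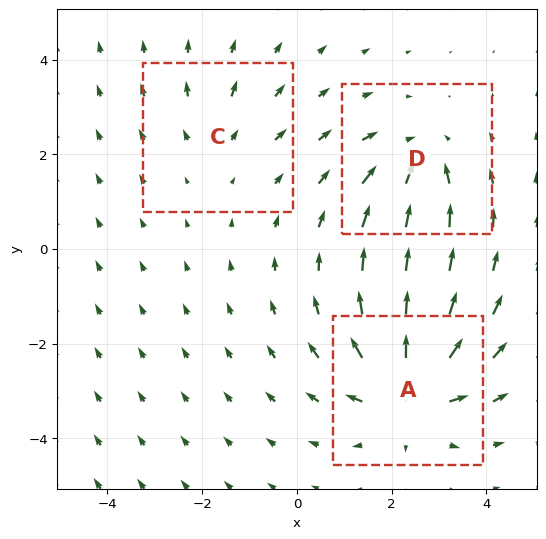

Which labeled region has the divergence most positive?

Divergence at each region's feature centre — A: about +6, C: about +2, D: about -4. Region A is most positive.

A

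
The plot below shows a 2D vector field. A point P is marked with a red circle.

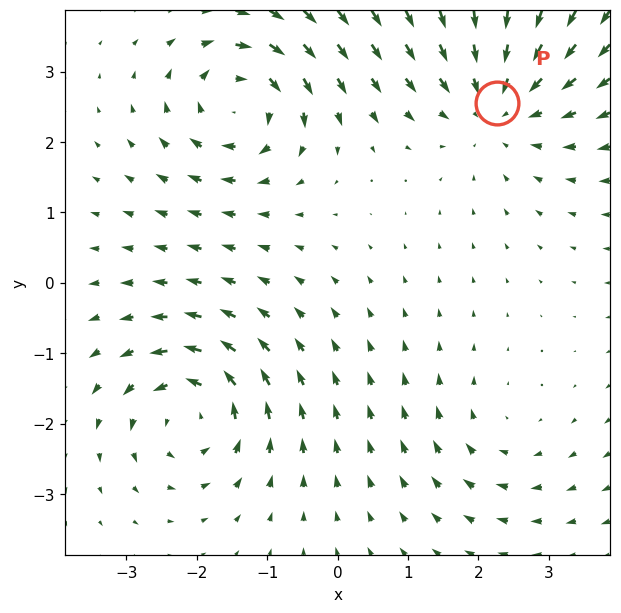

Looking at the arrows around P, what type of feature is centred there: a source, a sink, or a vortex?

At P (2.3, 2.6) the arrows converge inward. Divergence about -4, curl ≈0 — negative divergence with near-zero curl is a sink.

sink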